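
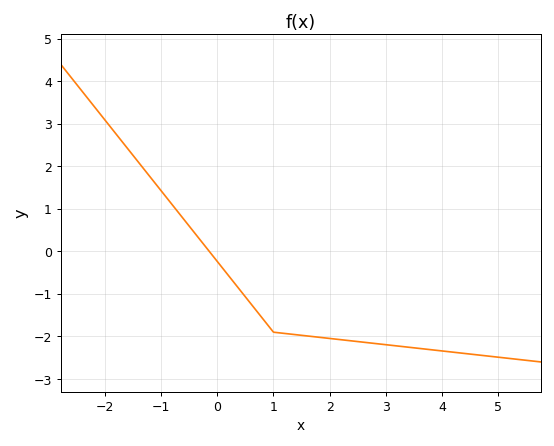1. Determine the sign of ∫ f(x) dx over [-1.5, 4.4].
negative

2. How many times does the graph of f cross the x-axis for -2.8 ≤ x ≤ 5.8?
1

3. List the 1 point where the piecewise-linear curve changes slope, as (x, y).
(1, -1.9)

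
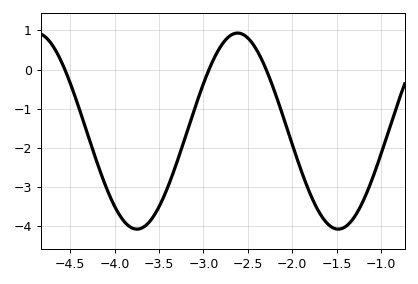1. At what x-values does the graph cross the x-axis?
-4.56, -2.94, -2.29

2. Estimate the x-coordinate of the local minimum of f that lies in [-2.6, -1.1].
-1.48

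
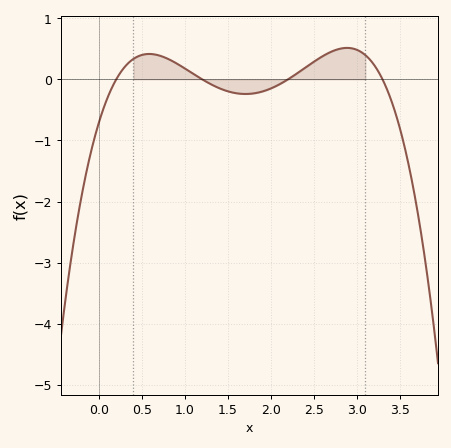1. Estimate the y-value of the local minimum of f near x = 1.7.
-0.24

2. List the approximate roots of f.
0.2, 1.2, 2.2, 3.3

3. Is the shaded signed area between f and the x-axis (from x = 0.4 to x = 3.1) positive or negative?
positive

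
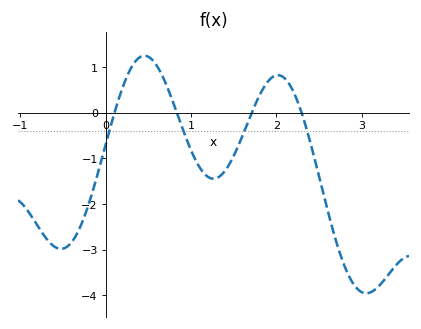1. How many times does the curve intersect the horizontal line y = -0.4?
4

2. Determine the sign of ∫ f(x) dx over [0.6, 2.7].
negative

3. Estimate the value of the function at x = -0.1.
-1.4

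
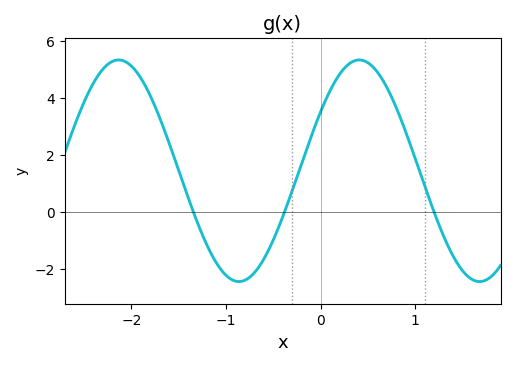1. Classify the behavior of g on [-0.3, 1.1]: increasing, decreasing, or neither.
neither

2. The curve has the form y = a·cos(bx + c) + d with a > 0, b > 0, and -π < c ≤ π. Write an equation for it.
y = 3.89cos(2.47x - 1.01) + 1.44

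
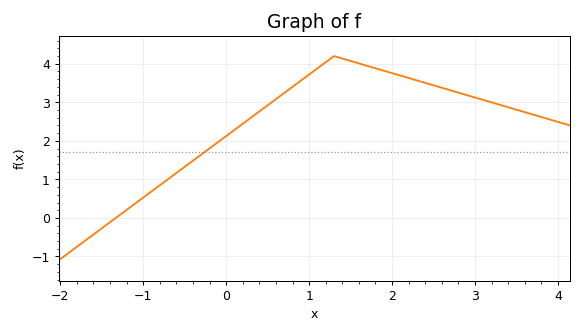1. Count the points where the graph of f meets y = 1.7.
1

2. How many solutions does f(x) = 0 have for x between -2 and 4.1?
1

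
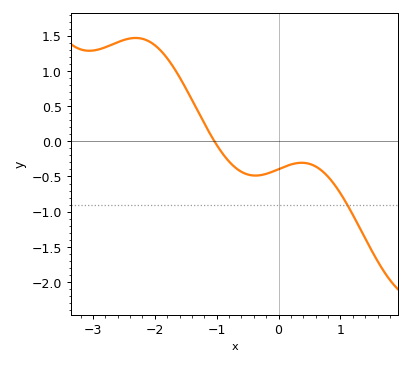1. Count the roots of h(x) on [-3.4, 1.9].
1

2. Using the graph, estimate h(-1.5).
0.75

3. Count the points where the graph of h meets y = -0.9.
1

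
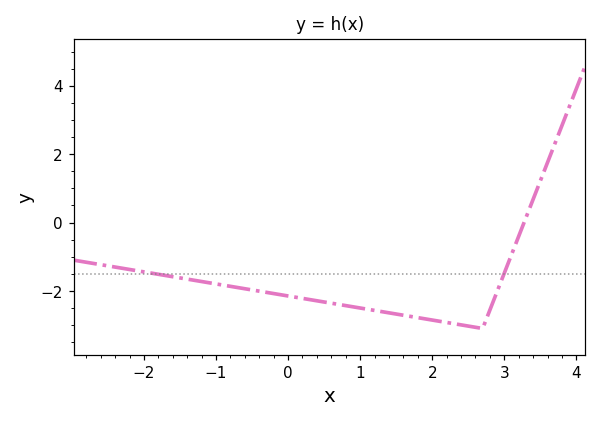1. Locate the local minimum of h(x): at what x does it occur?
2.7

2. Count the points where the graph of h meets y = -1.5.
2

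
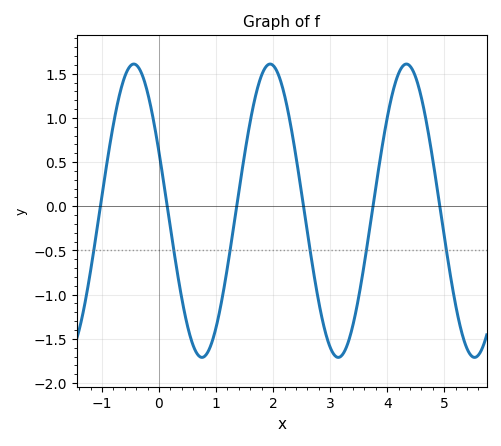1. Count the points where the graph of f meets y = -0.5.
6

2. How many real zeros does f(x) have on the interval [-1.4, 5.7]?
6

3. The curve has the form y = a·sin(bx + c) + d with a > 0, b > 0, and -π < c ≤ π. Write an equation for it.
y = 1.66sin(2.6x + 2.7) - 0.05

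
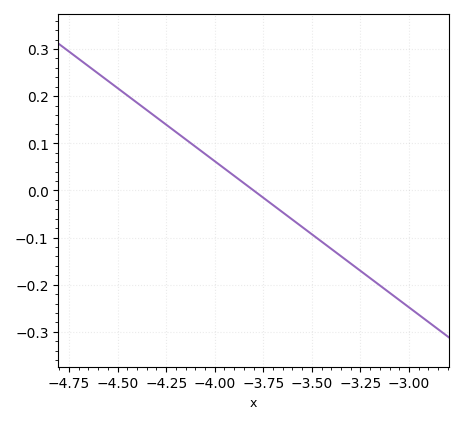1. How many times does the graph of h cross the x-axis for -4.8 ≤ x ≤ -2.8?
1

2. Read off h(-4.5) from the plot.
0.22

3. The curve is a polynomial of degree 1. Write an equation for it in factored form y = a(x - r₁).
y = -0.31(x + 3.8)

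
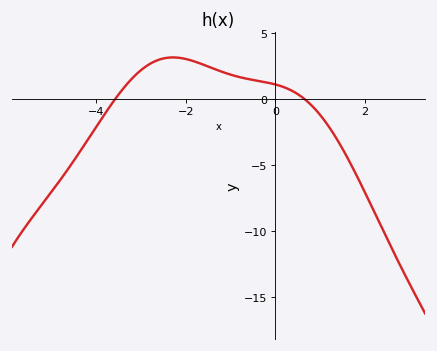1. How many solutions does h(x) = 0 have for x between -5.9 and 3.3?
2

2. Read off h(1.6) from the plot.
-4.5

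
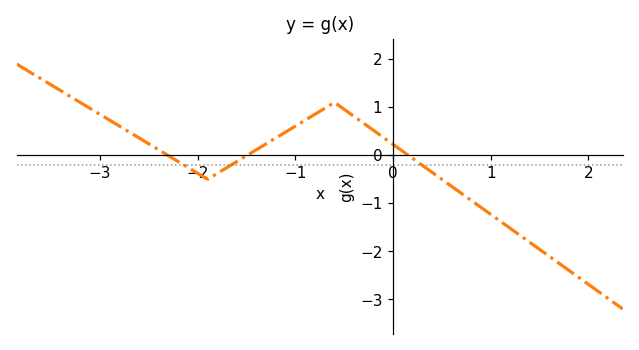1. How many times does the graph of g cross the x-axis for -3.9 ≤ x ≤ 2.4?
3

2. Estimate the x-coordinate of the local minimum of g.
-1.9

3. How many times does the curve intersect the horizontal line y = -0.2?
3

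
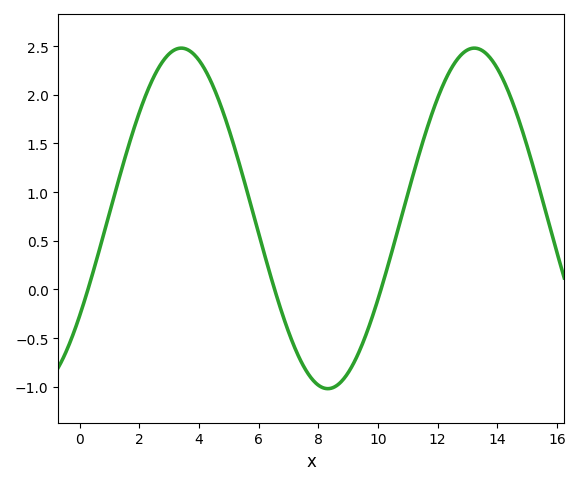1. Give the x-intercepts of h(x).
0.281, 6.53, 10.1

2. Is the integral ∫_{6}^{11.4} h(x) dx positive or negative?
negative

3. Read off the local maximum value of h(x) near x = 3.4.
2.48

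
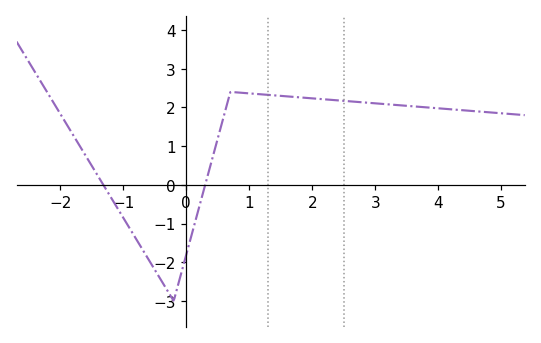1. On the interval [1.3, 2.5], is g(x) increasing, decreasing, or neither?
decreasing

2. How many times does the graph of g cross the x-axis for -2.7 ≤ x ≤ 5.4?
2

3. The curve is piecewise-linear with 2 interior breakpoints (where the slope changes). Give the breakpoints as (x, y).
(-0.2, -3); (0.7, 2.4)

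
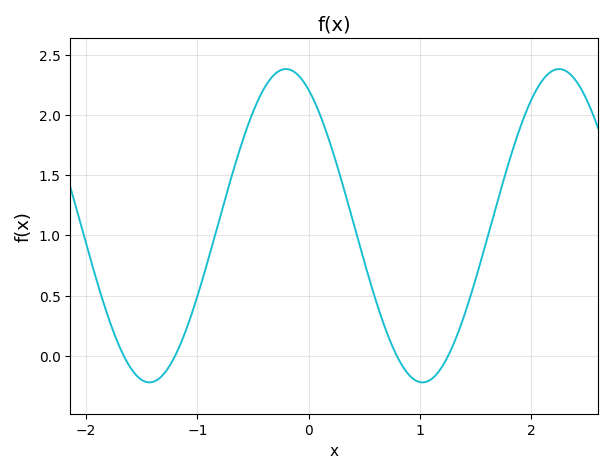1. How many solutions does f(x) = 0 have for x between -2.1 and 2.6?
4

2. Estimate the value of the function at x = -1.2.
0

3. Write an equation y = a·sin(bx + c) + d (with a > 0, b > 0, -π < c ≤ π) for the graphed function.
y = 1.3sin(2.56x + 2.09) + 1.08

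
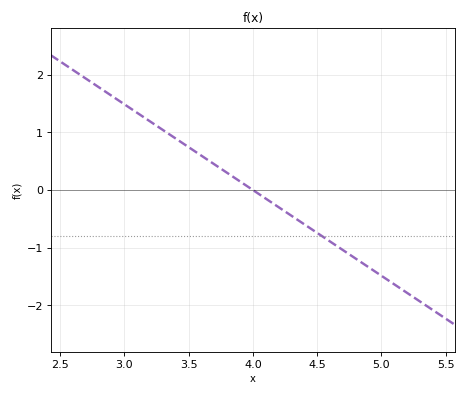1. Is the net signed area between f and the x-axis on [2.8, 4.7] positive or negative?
positive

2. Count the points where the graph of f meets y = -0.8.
1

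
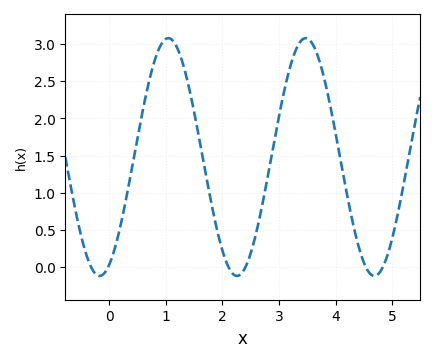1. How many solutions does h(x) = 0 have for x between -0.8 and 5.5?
6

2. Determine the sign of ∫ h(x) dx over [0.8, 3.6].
positive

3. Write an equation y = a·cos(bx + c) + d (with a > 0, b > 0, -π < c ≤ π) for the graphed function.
y = 1.6cos(2.59x - 2.71) + 1.48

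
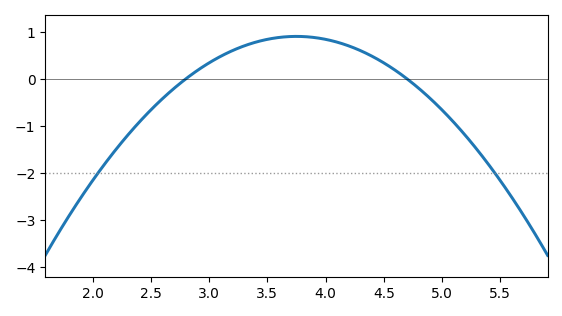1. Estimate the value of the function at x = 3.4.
0.78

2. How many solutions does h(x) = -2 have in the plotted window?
2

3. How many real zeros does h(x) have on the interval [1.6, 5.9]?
2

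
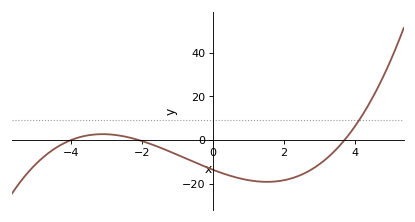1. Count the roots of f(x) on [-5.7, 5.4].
3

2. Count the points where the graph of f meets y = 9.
1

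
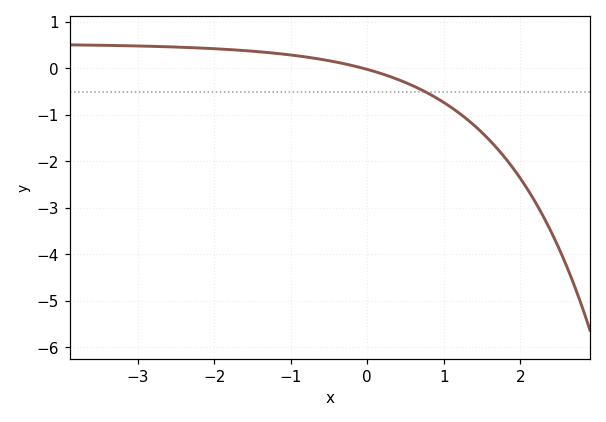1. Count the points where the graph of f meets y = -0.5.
1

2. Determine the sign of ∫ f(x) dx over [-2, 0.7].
positive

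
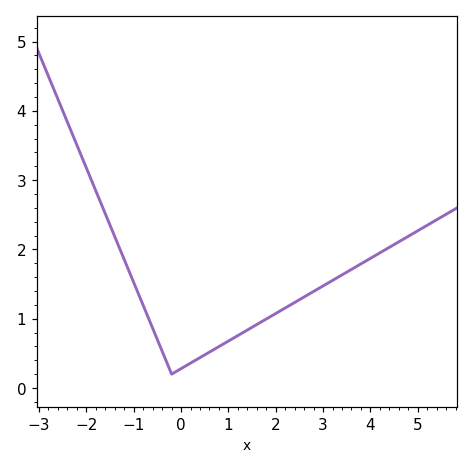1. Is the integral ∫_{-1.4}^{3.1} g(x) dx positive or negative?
positive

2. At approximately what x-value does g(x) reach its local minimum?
-0.199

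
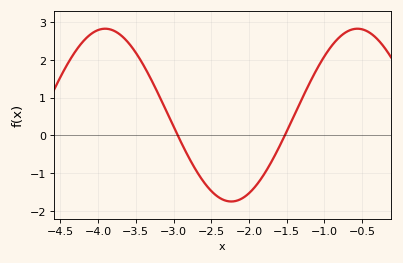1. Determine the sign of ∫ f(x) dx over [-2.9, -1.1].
negative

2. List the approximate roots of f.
-2.9, -1.5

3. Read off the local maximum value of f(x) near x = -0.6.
2.8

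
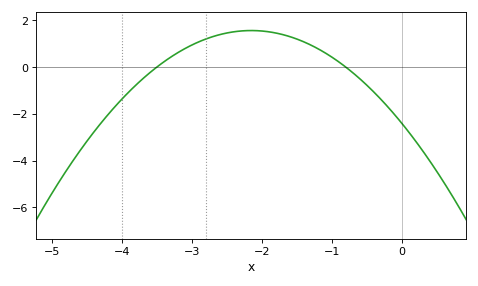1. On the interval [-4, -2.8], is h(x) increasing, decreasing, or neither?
increasing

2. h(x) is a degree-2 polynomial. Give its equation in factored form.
y = -0.86(x + 3.5)(x + 0.8)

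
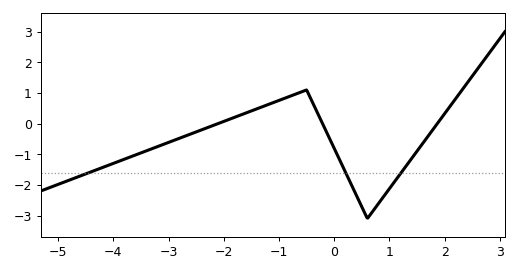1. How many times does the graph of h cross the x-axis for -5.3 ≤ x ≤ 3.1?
3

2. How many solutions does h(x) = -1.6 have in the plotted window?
3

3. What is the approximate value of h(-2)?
0.1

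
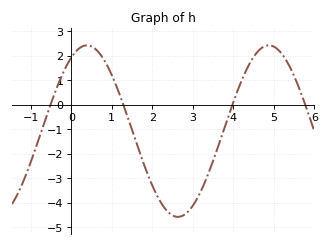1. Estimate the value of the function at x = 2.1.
-3.6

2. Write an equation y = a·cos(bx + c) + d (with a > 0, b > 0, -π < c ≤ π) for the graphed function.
y = 3.5cos(1.4x - 0.54) - 1.07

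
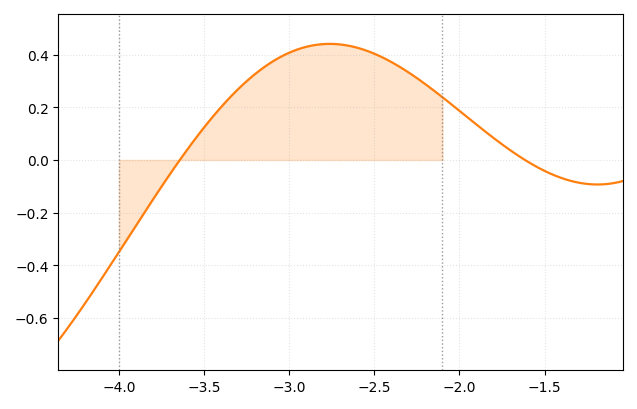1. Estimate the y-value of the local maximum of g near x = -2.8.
0.441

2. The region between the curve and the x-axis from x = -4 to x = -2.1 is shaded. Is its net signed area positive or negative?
positive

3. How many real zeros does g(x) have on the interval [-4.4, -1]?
2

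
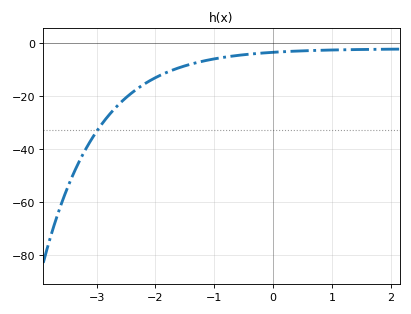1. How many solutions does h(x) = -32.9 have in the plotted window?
1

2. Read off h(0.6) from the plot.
-2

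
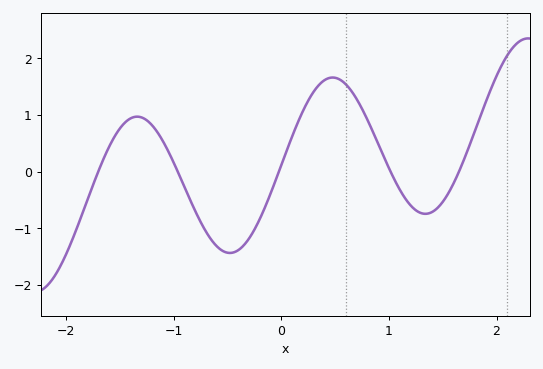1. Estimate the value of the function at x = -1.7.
0.003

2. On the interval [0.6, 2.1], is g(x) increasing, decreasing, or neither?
neither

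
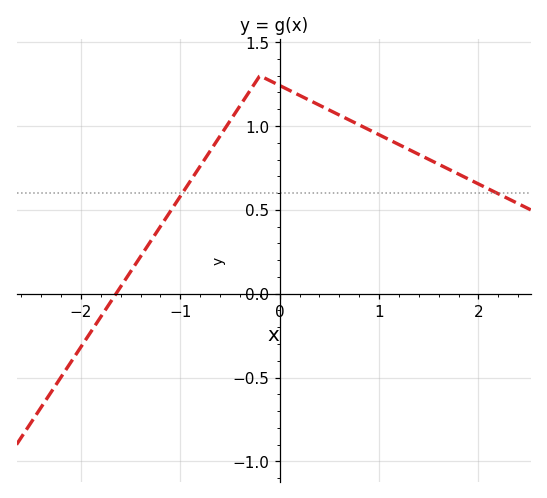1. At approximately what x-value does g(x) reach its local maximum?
-0.199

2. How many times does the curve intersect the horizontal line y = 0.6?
2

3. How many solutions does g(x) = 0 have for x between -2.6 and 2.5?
1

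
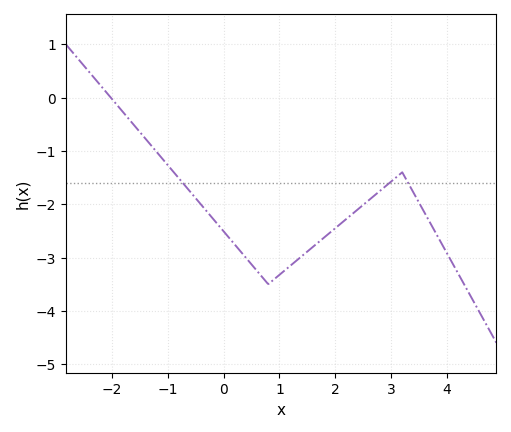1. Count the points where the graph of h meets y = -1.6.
3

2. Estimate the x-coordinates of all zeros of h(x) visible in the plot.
-2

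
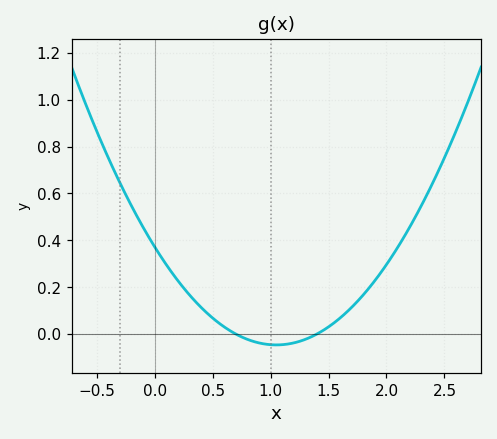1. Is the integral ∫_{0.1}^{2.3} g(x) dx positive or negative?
positive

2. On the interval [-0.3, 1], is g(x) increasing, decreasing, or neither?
decreasing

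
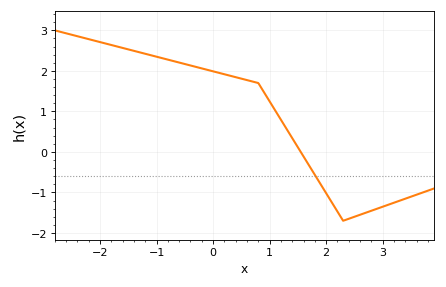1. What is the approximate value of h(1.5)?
0.113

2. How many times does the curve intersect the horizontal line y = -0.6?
1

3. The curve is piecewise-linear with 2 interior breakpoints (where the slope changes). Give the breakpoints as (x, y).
(0.8, 1.7); (2.3, -1.7)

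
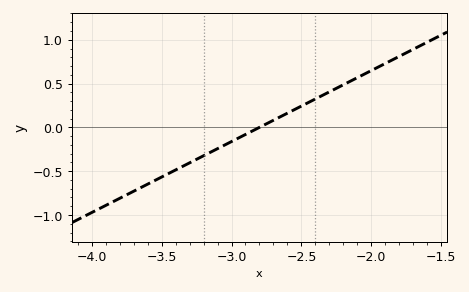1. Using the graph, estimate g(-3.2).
-0.324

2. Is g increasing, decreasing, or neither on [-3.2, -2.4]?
increasing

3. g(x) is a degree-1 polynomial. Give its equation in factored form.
y = 0.81(x + 2.8)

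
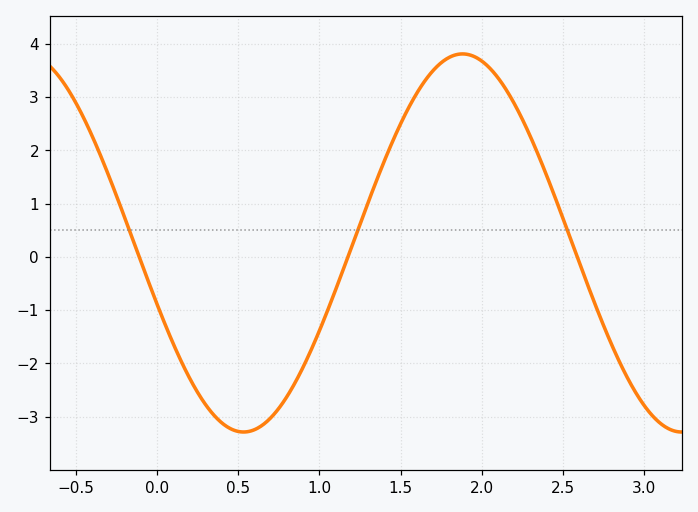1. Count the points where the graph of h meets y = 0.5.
3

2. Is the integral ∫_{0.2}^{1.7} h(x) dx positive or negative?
negative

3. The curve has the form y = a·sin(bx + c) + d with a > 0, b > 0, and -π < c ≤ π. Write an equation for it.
y = 3.55sin(2.33x - 2.81) + 0.26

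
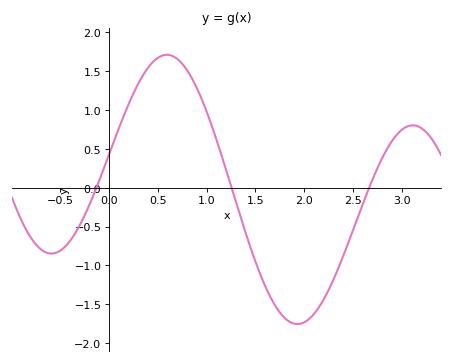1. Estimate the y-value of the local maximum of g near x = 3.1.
0.8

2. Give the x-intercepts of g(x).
-0.1, 1.3, 2.7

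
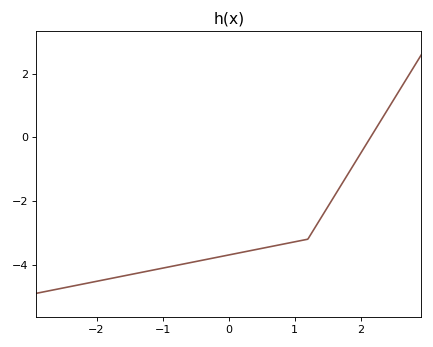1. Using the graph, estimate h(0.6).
-3.4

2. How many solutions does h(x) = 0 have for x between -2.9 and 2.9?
1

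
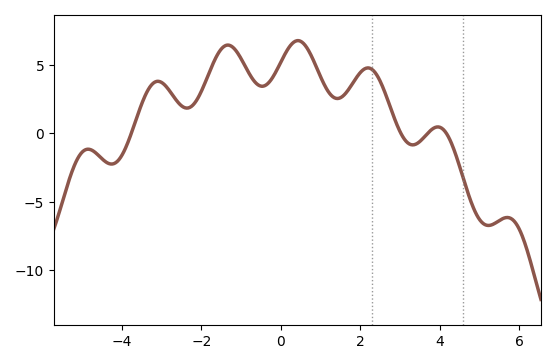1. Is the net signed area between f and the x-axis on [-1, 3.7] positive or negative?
positive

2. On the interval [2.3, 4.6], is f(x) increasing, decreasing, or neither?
neither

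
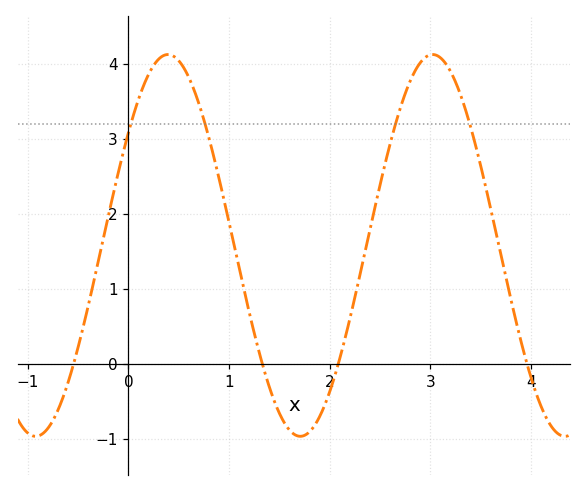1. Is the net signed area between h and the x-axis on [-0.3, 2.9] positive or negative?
positive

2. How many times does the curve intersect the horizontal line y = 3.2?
4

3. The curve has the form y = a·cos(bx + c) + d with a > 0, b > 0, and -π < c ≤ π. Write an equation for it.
y = 2.55cos(2.39x - 0.94) + 1.58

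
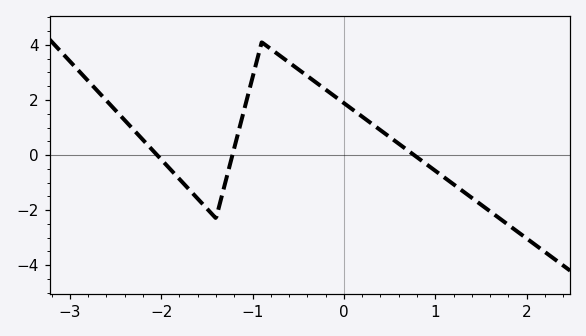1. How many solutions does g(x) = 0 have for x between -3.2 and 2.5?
3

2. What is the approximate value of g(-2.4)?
1.2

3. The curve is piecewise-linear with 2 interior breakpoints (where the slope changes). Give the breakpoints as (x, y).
(-1.4, -2.3); (-0.9, 4.1)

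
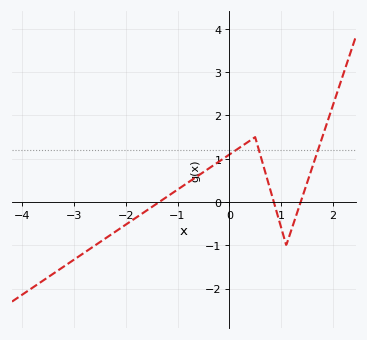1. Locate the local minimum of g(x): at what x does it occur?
1.1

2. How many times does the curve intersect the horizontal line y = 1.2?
3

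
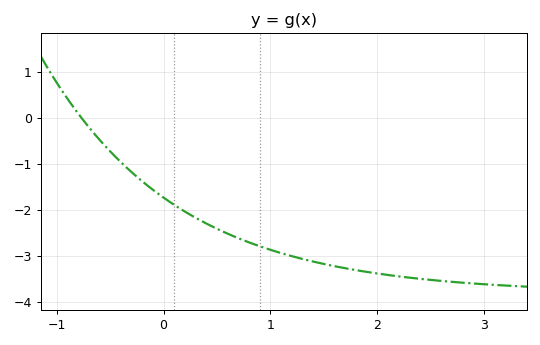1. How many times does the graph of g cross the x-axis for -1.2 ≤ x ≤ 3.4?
1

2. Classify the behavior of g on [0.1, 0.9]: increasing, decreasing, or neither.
decreasing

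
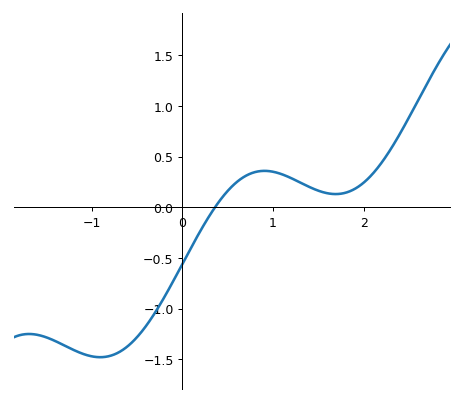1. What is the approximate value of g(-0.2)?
-0.9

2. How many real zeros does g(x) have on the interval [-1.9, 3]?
1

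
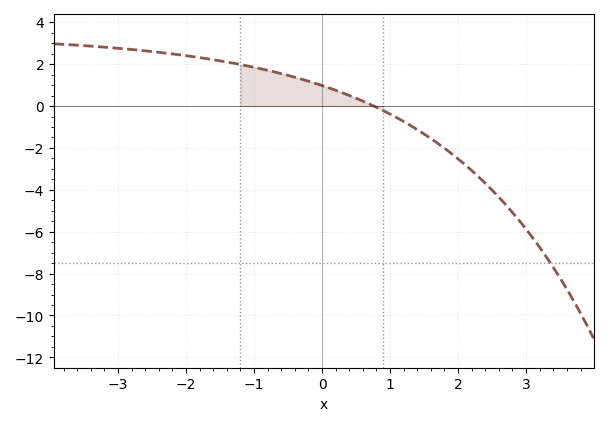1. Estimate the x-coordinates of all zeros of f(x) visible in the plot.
0.761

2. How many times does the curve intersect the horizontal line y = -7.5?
1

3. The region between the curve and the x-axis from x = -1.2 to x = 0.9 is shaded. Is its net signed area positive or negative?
positive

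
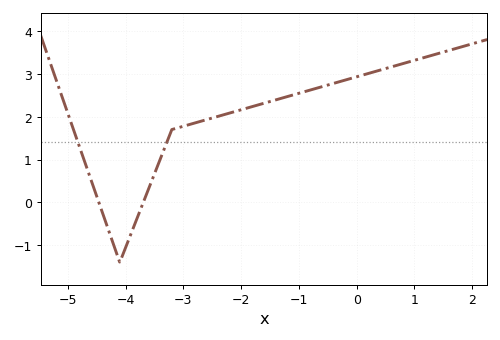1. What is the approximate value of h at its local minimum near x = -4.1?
-1.39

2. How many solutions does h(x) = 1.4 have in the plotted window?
2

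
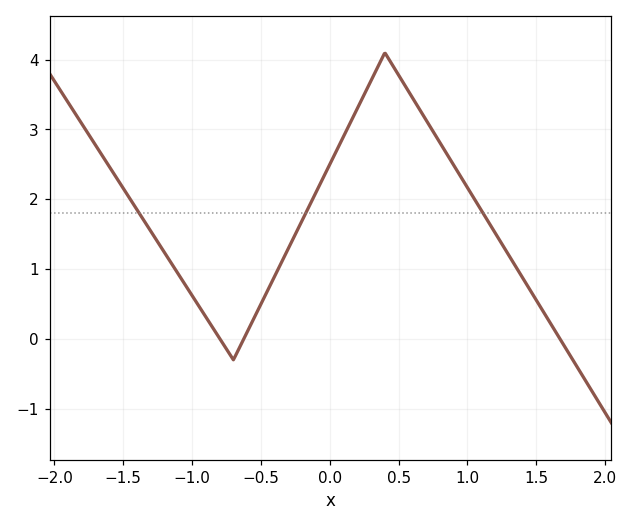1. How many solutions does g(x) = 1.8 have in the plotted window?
3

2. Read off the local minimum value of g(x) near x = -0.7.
-0.3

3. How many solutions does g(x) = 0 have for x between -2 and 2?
3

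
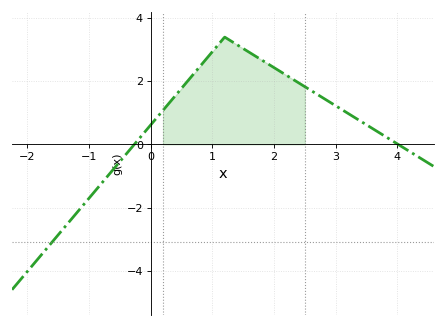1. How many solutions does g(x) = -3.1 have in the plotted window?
1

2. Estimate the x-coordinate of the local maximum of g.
1.2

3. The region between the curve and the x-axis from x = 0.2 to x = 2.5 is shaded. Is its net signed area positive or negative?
positive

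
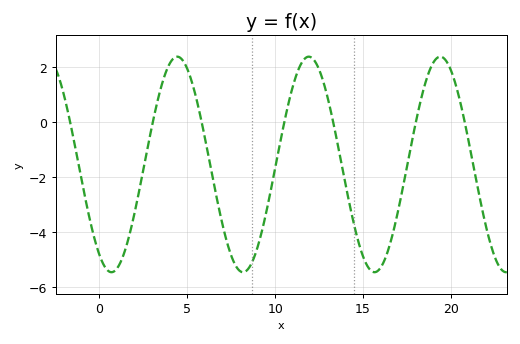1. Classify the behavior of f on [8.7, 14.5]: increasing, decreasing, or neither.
neither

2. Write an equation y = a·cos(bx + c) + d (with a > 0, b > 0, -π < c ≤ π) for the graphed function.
y = 3.92cos(0.84x + 2.56) - 1.54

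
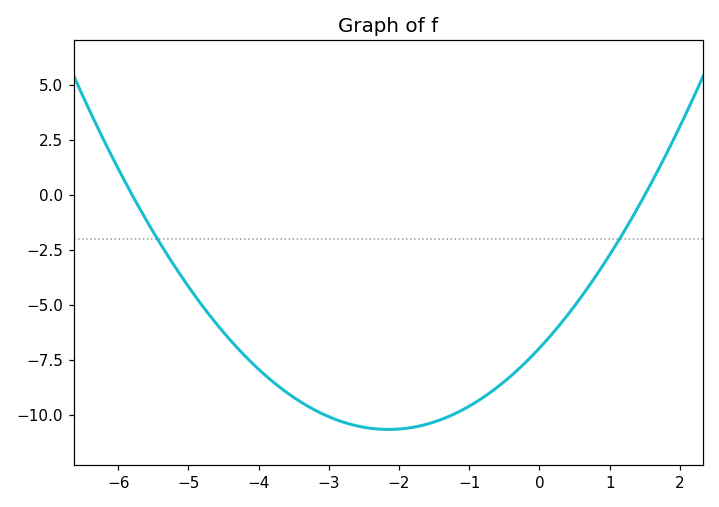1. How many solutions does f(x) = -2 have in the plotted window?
2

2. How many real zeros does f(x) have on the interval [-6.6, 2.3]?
2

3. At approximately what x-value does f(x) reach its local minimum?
-2.15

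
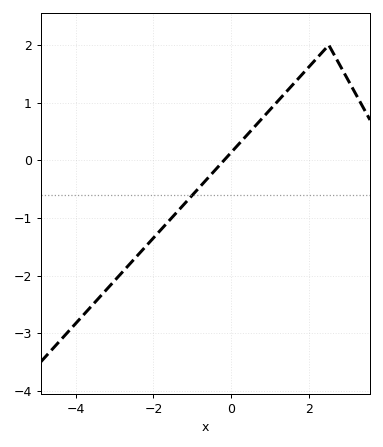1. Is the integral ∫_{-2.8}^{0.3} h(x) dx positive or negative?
negative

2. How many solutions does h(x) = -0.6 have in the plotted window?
1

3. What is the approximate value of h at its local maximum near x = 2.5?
2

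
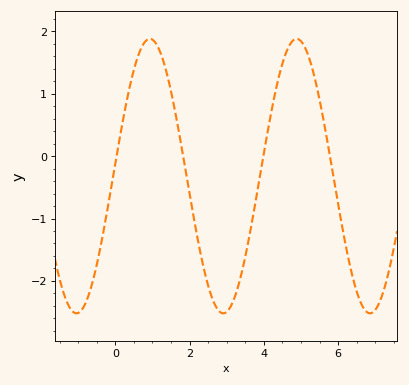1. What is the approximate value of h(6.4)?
-1.96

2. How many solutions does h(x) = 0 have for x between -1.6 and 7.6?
4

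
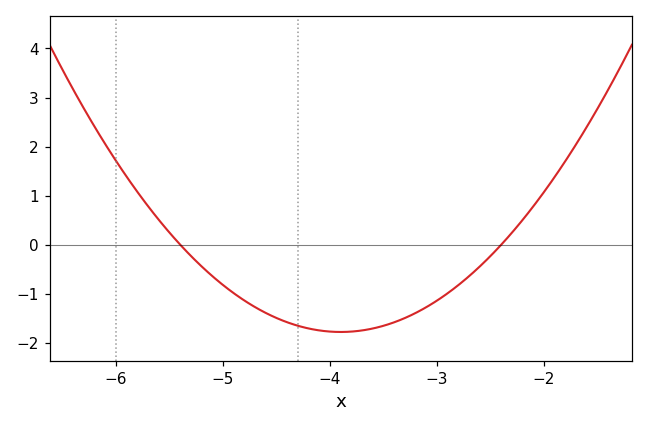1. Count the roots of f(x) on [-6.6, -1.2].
2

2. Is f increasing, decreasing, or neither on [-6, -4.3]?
decreasing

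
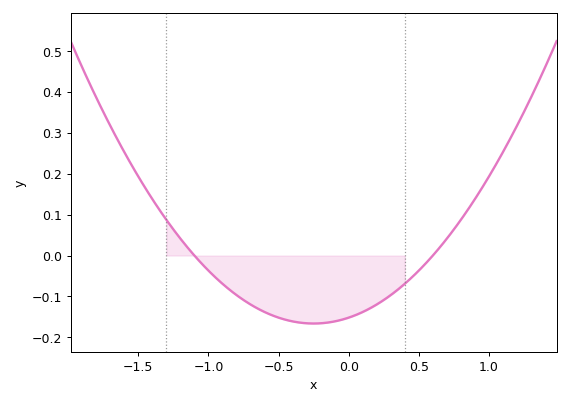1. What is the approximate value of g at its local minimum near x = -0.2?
-0.17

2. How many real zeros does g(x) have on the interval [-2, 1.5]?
2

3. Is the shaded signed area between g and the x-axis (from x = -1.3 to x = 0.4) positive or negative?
negative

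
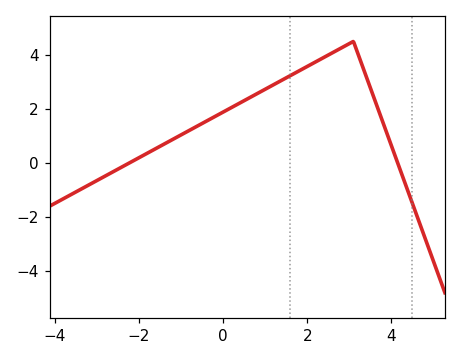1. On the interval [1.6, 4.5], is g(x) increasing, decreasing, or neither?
neither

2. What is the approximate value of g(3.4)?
3.22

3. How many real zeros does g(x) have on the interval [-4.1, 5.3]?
2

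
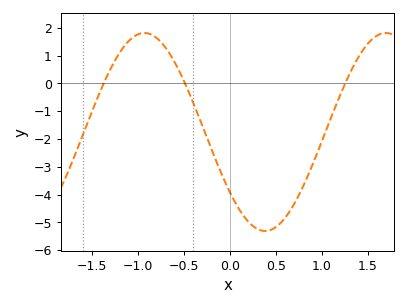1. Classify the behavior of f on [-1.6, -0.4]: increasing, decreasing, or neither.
neither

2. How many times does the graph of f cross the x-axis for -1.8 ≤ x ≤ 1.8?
3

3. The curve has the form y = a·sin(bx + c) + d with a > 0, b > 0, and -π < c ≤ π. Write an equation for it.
y = 3.56sin(2.4x - 2.5) - 1.75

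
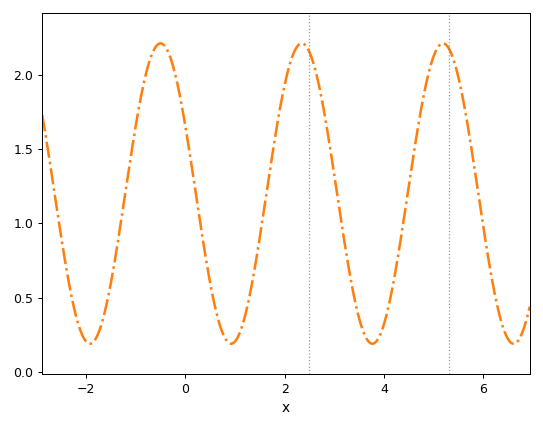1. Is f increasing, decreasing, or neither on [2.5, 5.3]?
neither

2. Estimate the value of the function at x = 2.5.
2.15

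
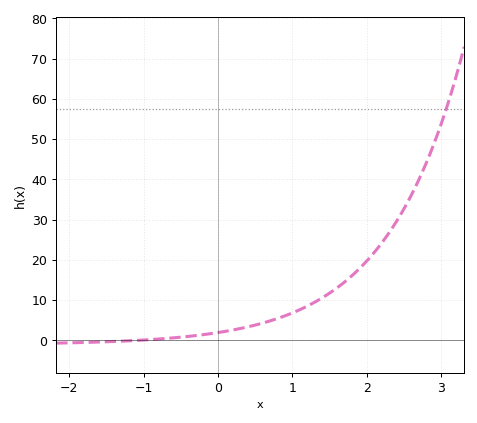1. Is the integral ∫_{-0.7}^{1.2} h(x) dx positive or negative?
positive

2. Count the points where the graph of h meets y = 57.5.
1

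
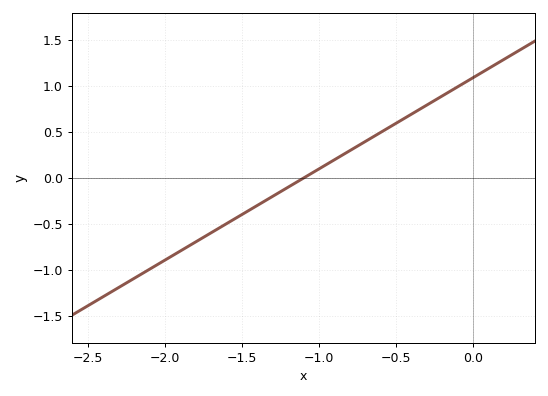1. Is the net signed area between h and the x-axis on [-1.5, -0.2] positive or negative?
positive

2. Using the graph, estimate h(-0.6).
0.5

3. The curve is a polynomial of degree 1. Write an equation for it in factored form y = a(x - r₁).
y = 0.99(x + 1.1)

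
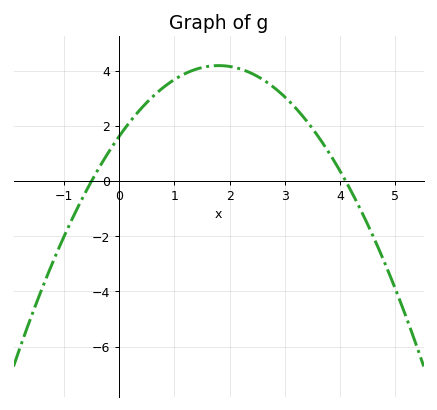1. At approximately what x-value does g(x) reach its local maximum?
1.8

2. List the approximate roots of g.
-0.5, 4.1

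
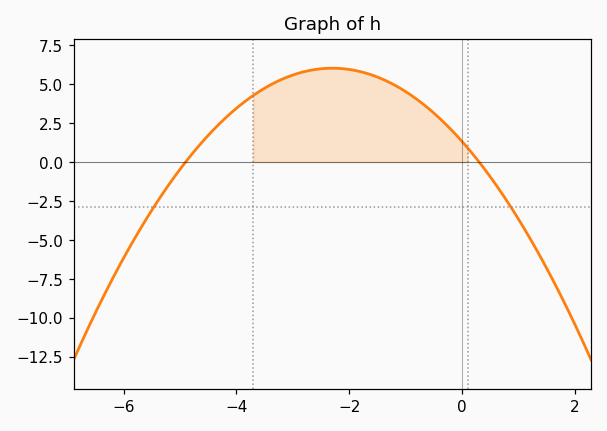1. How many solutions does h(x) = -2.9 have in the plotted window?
2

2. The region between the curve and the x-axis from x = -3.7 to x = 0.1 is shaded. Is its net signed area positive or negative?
positive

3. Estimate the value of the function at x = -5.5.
-3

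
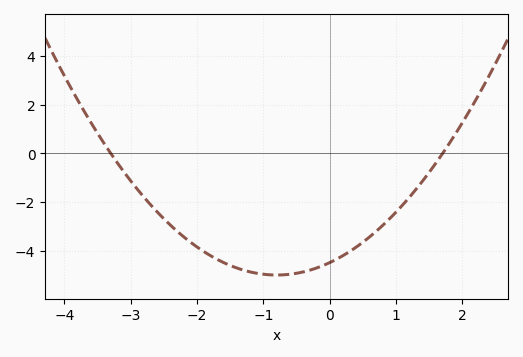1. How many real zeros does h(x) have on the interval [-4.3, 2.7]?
2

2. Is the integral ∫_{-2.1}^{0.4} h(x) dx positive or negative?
negative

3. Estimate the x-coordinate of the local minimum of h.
-0.8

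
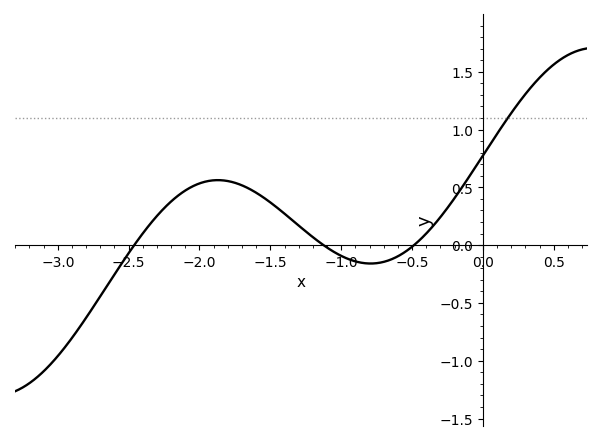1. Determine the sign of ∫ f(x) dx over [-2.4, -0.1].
positive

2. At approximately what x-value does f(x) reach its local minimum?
-0.8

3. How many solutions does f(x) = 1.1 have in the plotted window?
1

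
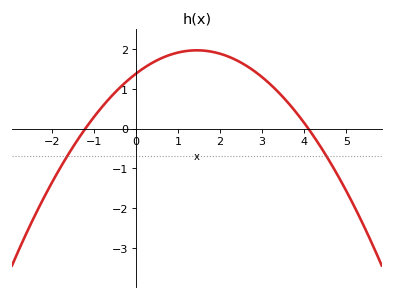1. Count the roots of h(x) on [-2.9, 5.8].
2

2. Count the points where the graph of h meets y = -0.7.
2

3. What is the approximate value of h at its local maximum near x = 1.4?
1.97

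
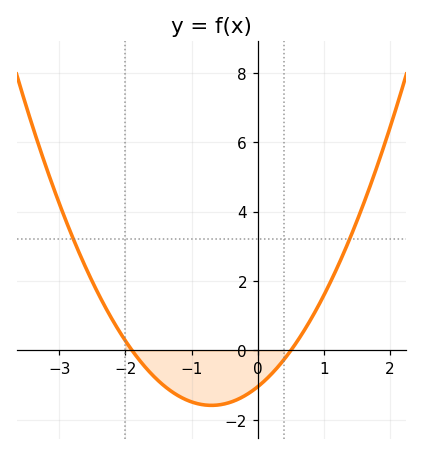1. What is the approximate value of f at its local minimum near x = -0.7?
-1.58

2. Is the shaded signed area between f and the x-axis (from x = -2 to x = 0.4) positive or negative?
negative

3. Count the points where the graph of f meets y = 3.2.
2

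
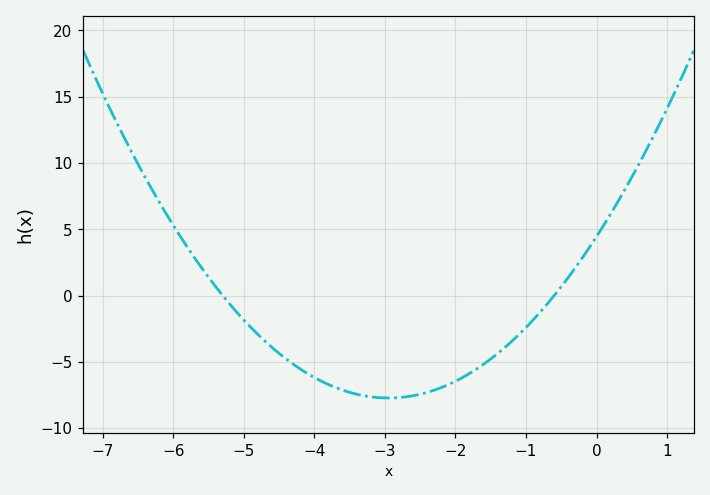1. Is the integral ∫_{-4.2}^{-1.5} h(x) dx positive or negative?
negative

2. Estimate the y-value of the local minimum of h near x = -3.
-7.5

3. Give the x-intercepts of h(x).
-5.2, -0.6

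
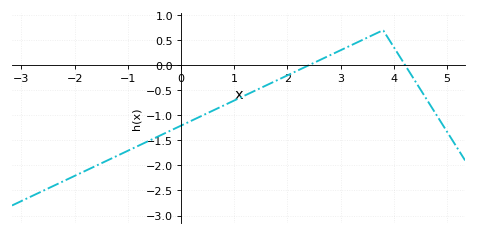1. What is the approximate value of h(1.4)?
-0.5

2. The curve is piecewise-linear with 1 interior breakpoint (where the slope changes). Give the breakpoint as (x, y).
(3.8, 0.7)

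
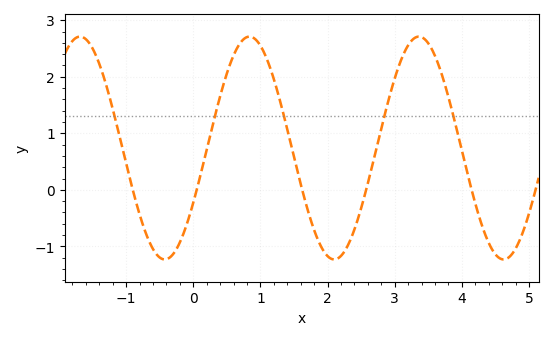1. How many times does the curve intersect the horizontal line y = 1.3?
5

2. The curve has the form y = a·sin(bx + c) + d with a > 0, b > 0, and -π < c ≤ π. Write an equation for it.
y = 1.97sin(2.49x - 0.51) + 0.74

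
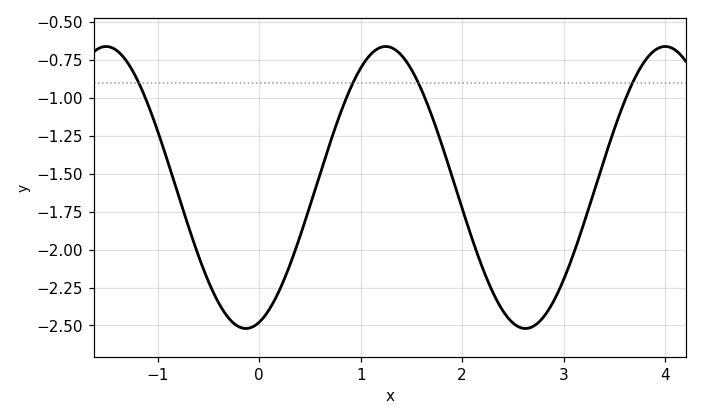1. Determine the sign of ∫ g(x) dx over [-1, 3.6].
negative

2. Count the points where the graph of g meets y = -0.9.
4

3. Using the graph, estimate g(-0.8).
-1.63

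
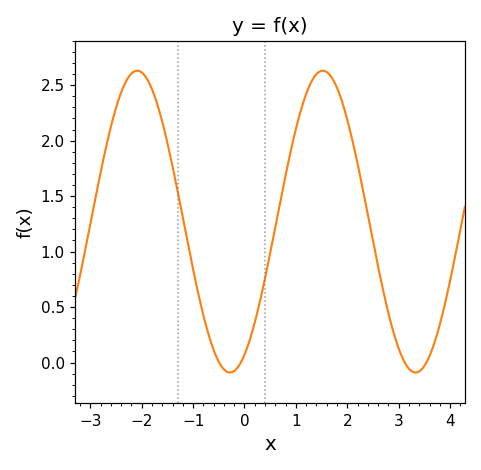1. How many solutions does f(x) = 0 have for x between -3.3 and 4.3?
4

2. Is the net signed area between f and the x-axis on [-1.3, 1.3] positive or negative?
positive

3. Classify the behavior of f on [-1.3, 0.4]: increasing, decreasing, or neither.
neither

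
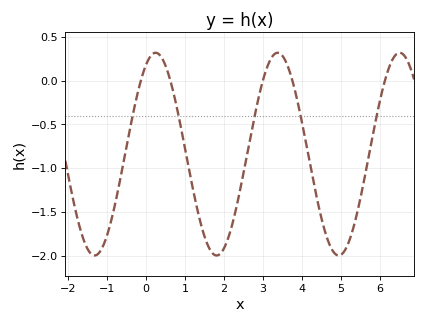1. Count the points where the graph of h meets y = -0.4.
5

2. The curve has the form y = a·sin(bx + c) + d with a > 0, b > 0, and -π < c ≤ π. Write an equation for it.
y = 1.16sin(2.01x + 1.07) - 0.84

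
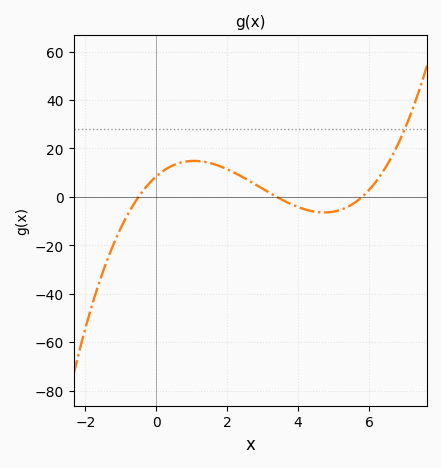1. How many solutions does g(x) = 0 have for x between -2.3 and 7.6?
3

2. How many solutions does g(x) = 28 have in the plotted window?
1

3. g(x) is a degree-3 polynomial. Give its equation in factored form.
y = 0.86(x + 0.5)(x - 3.4)(x - 5.8)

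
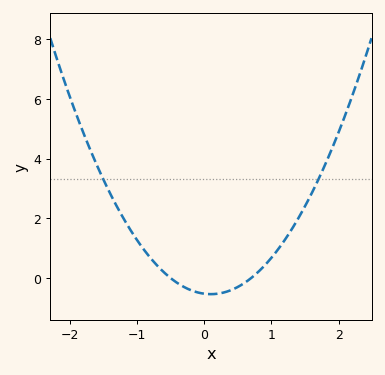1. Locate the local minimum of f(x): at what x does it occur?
0.1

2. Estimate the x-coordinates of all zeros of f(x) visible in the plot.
-0.5, 0.7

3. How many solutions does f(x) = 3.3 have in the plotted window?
2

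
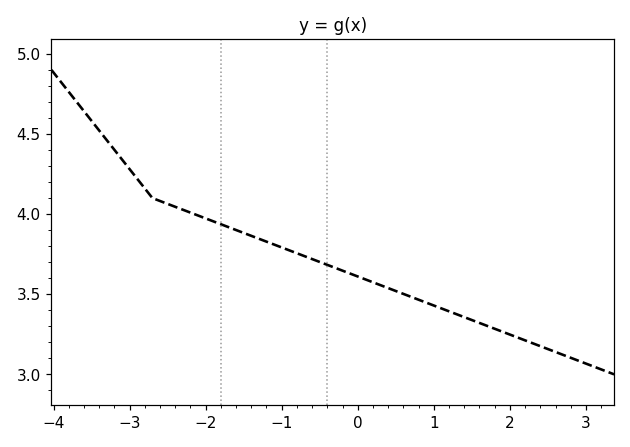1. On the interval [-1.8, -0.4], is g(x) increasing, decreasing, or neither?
decreasing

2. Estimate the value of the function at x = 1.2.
3.39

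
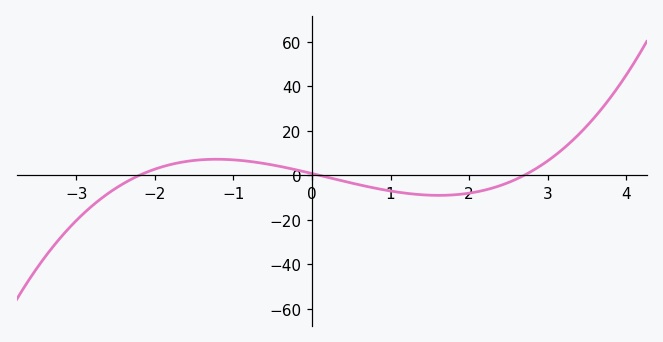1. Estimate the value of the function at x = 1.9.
-8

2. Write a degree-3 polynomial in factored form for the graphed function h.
y = 1.43(x + 2.2)(x - 0.1)(x - 2.7)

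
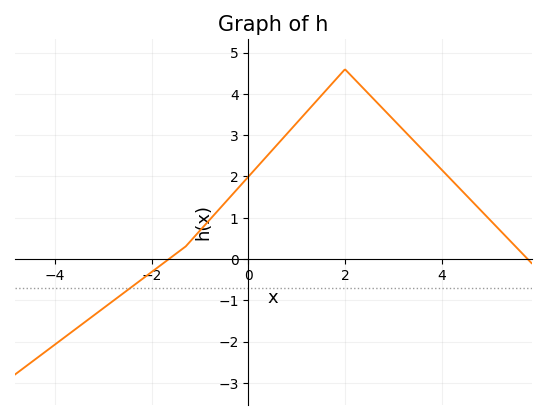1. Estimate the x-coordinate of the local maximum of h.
2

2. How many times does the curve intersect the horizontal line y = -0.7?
1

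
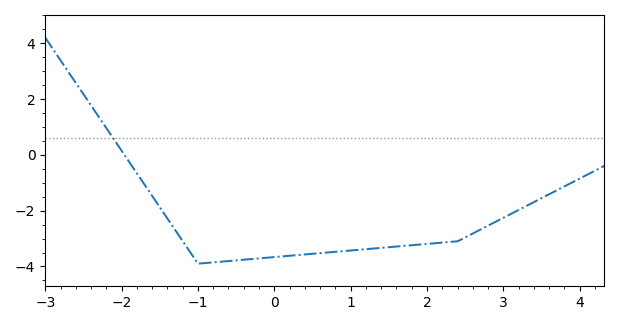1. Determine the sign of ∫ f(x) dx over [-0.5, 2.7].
negative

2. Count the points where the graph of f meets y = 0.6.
1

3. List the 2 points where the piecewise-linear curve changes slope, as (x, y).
(-1, -3.9); (2.4, -3.1)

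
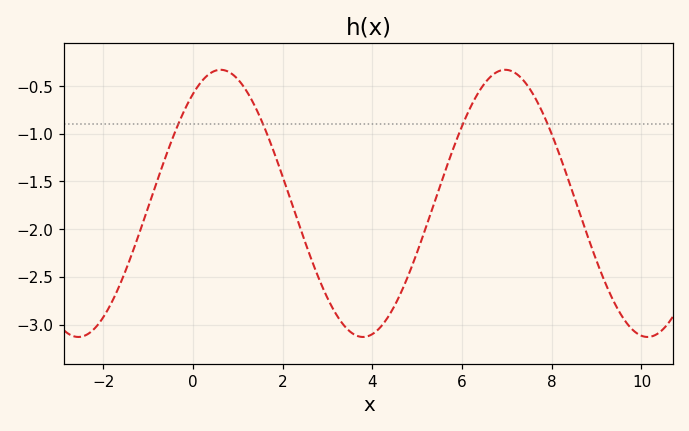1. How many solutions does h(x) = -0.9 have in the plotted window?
4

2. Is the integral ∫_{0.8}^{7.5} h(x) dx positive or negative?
negative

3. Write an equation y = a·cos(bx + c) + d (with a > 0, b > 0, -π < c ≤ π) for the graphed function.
y = 1.4cos(0.99x - 0.61) - 1.73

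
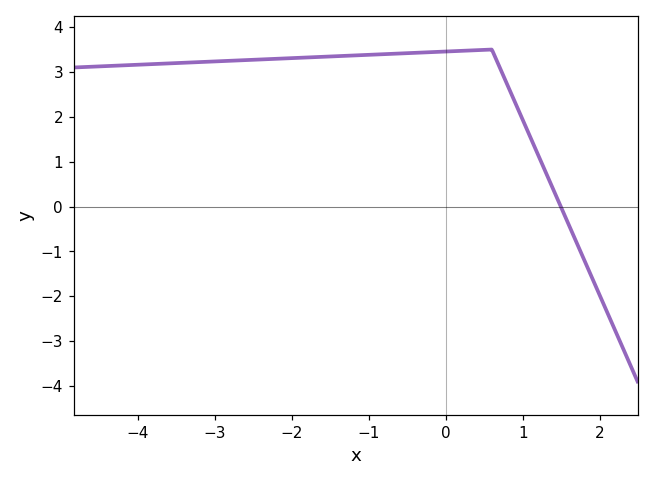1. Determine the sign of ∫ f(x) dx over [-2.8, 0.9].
positive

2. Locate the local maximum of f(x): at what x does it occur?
0.6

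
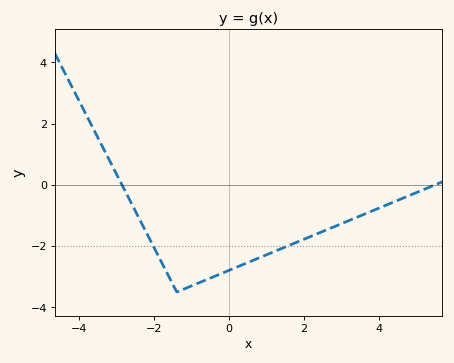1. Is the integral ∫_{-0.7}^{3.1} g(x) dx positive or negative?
negative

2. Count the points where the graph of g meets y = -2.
2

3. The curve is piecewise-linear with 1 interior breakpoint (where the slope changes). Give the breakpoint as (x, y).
(-1.4, -3.5)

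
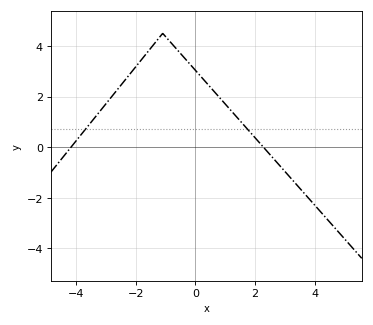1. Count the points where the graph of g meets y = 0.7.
2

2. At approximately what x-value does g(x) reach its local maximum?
-1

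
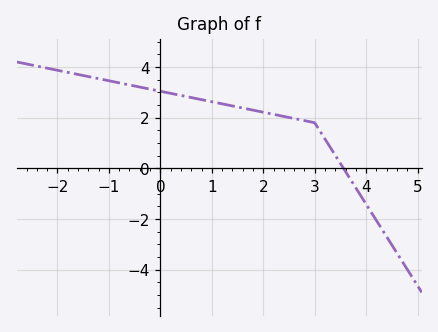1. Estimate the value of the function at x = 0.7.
2.75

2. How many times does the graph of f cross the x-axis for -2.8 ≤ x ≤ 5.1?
1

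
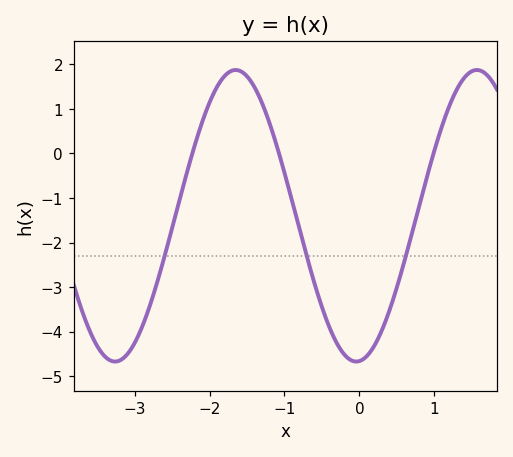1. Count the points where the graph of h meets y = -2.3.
3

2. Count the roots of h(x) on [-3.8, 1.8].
3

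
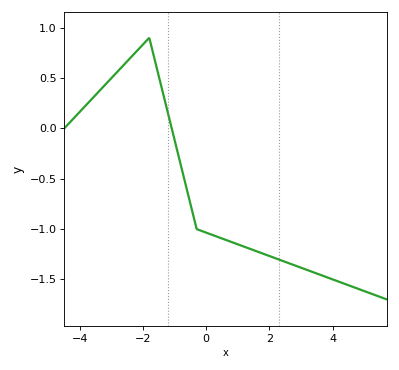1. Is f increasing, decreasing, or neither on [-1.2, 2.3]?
decreasing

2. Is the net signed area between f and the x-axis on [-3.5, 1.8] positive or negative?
negative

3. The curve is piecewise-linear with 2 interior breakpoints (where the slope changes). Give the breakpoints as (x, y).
(-1.8, 0.9); (-0.3, -1)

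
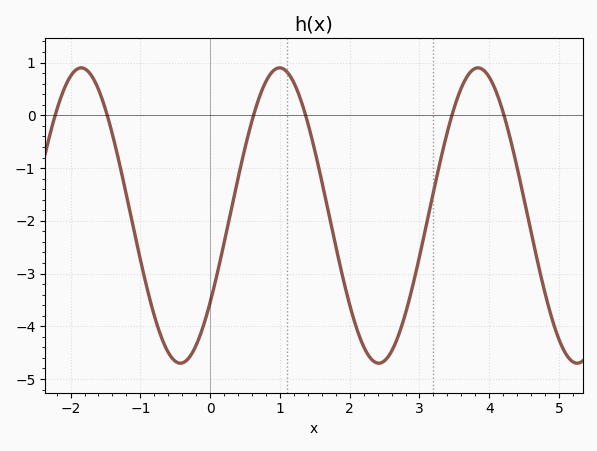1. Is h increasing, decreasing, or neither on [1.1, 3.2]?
neither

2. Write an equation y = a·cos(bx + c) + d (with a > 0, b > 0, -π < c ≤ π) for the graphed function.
y = 2.8cos(2.21x - 2.2) - 1.9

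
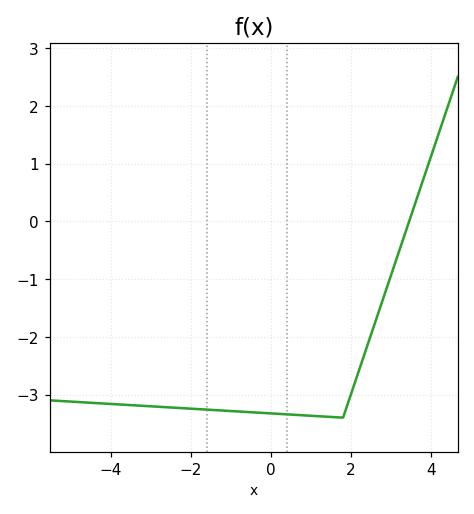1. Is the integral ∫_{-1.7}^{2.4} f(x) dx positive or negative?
negative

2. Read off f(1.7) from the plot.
-3.4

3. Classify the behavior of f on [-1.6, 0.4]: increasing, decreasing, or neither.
decreasing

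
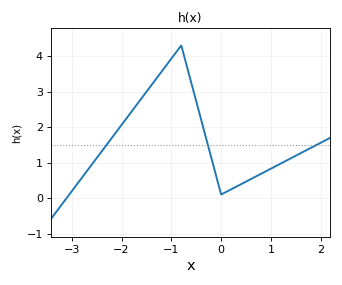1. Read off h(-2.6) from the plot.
0.9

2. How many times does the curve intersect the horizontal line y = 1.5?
3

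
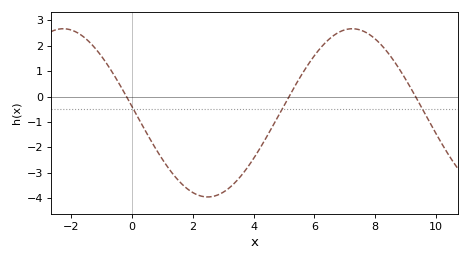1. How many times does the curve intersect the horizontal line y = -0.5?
3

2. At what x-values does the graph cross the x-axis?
-0.188, 5.16, 9.33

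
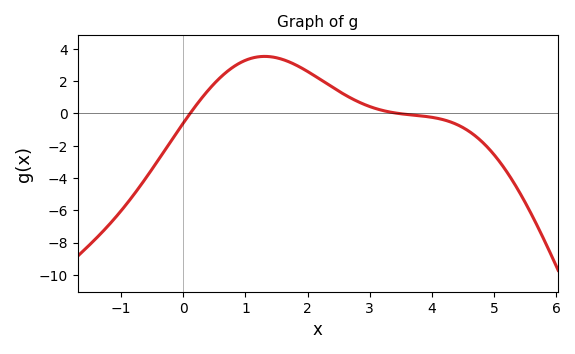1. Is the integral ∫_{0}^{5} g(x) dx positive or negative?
positive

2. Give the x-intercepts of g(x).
0.11, 3.47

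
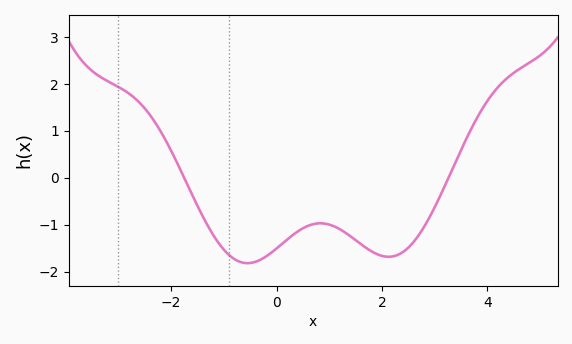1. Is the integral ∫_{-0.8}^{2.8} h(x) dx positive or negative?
negative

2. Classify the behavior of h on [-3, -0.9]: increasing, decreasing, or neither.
decreasing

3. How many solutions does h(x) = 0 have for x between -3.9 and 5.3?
2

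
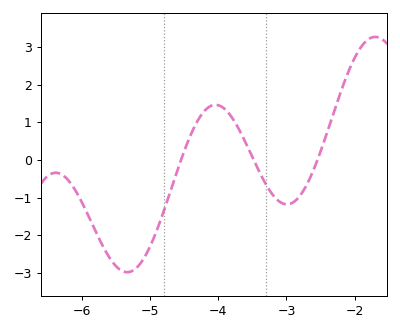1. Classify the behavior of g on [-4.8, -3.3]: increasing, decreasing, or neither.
neither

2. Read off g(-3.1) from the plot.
-1.11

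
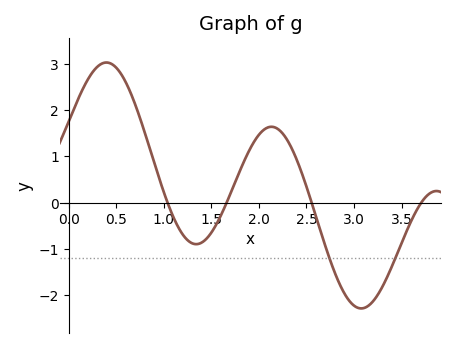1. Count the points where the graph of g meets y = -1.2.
2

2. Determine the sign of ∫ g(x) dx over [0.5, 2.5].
positive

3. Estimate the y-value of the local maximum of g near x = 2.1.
1.64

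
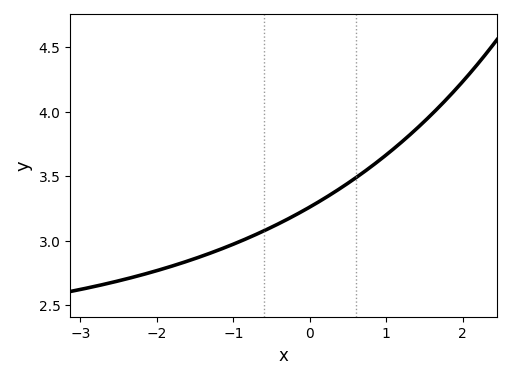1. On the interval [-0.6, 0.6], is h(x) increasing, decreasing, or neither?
increasing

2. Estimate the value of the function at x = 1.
3.65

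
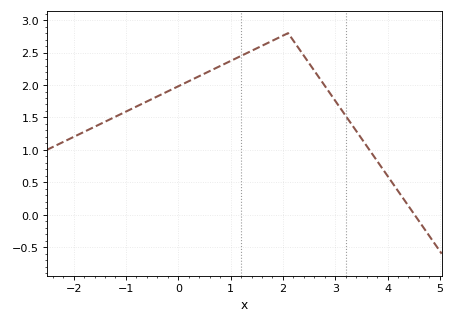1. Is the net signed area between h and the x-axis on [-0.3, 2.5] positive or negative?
positive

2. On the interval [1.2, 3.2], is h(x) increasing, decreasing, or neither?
neither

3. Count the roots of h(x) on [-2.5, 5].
1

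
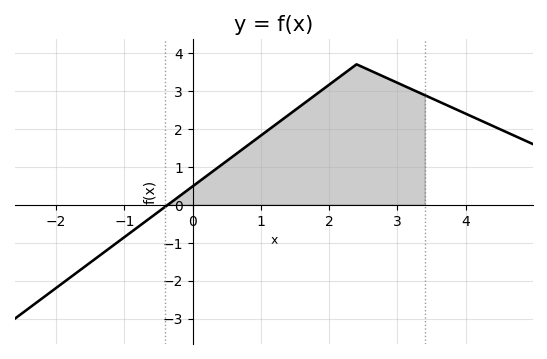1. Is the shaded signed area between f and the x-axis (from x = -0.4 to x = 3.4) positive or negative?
positive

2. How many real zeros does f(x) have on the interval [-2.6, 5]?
1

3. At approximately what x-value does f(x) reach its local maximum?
2.4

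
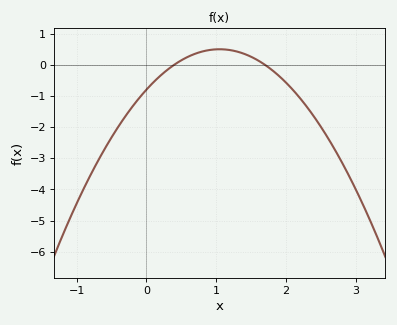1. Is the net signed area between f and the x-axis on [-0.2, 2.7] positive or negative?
negative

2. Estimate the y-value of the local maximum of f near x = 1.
0.499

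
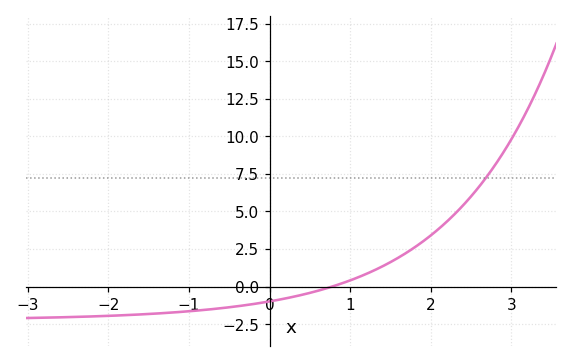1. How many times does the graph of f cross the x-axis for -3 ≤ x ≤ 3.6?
1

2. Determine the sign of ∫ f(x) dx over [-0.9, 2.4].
positive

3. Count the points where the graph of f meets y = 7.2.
1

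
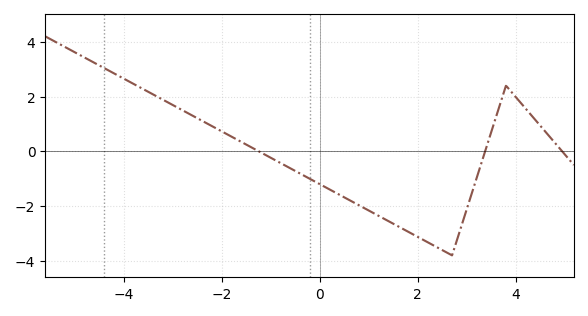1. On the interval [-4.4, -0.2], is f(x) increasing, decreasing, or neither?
decreasing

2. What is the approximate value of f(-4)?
2.6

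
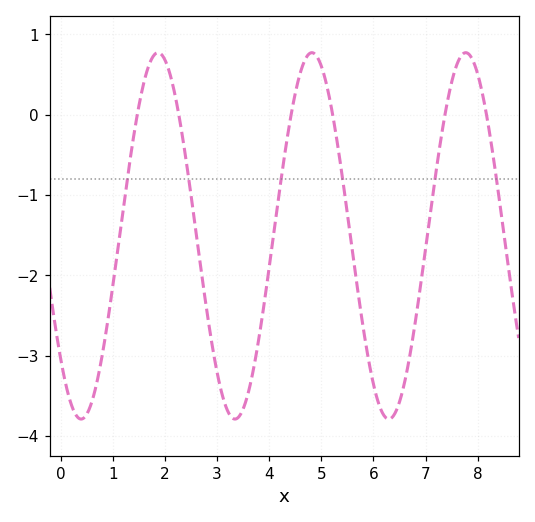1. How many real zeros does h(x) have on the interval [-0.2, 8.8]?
6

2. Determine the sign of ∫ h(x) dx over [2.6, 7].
negative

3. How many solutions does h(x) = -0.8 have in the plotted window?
6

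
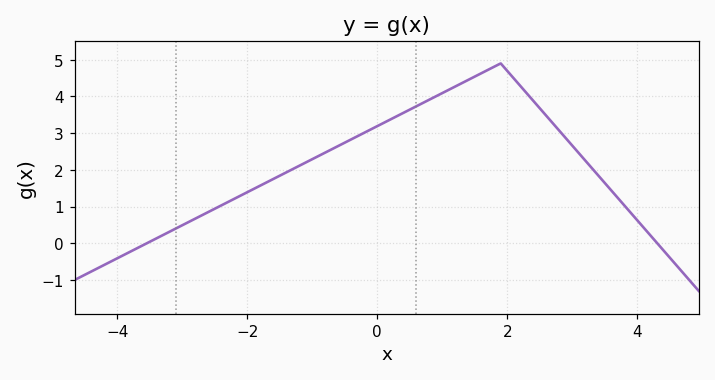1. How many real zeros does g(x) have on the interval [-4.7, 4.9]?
2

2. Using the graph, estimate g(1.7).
4.7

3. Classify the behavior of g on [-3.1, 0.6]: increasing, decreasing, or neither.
increasing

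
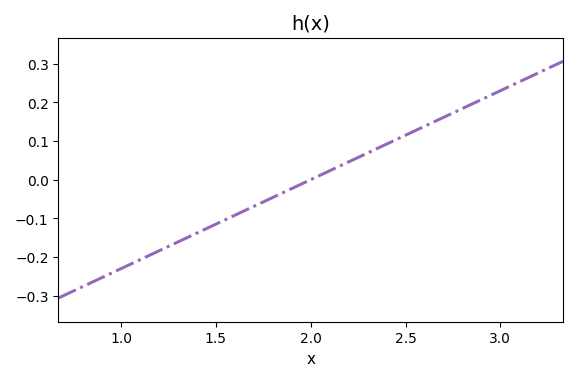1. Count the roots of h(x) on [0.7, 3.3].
1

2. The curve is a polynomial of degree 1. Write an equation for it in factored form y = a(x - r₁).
y = 0.23(x - 2)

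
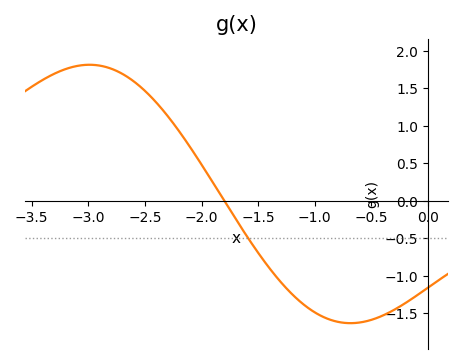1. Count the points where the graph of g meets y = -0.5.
1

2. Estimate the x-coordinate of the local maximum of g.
-3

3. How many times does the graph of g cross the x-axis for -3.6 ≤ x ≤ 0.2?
1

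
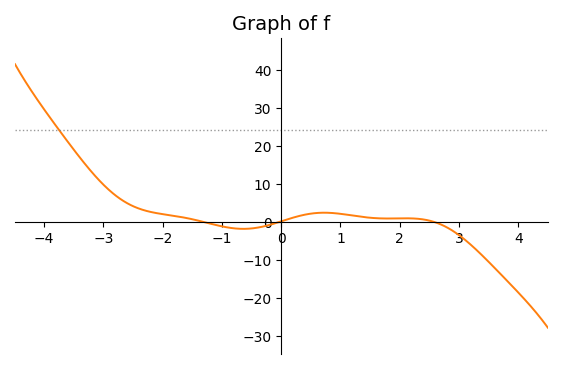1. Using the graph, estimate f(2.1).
1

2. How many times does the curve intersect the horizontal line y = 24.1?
1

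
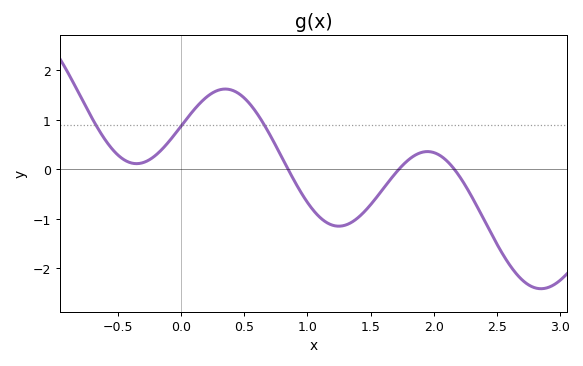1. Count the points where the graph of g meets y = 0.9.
3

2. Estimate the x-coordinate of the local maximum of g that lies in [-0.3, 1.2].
0.351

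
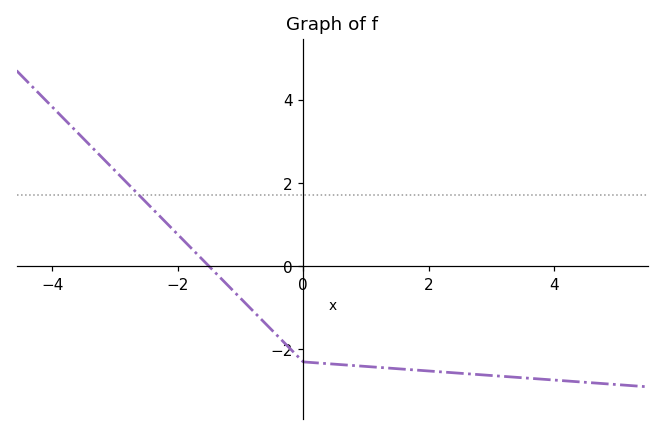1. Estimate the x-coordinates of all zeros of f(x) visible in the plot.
-1.6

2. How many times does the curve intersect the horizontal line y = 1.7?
1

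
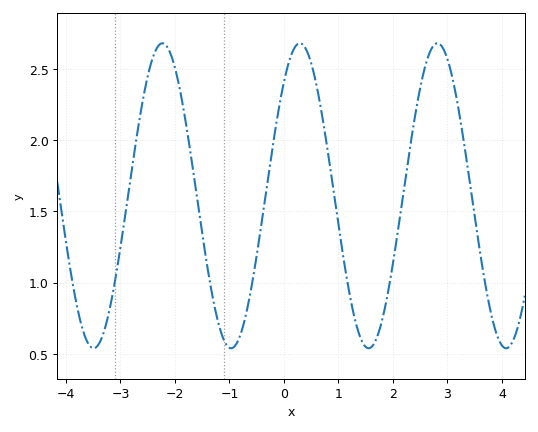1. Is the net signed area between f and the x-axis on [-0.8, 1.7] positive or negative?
positive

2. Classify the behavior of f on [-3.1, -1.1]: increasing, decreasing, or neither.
neither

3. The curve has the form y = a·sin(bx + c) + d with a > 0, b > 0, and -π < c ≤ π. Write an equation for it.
y = 1.07sin(2.5x + 0.84) + 1.61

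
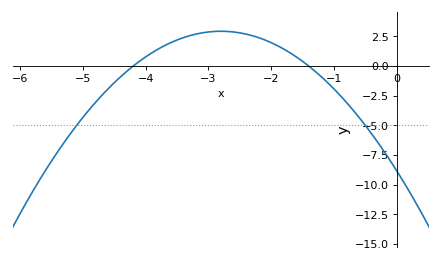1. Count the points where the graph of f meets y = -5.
2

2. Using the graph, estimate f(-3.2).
2.6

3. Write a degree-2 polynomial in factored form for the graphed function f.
y = -1.5(x + 4.2)(x + 1.4)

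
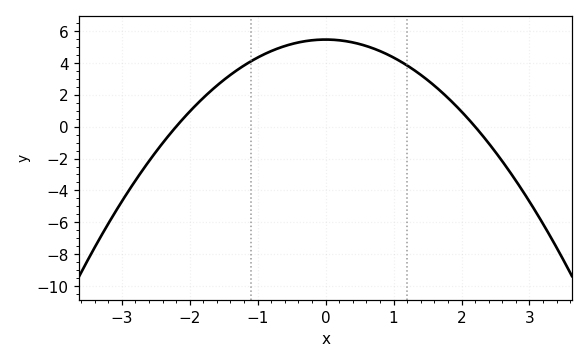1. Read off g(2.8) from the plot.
-3.39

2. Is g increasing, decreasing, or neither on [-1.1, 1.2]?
neither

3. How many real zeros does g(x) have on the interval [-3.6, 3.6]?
2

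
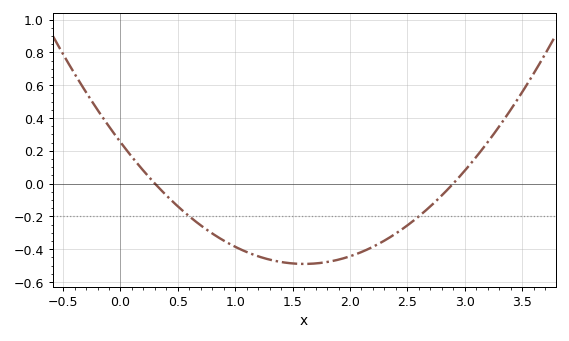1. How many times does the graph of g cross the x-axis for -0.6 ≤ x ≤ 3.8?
2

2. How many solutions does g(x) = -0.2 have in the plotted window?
2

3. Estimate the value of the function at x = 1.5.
-0.48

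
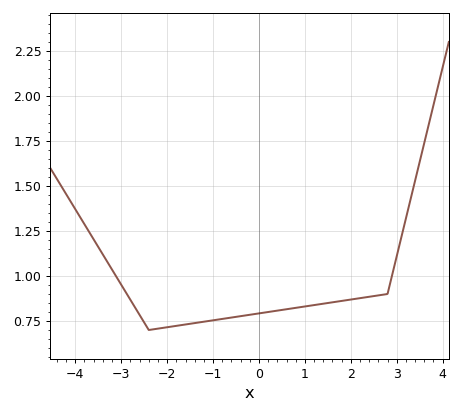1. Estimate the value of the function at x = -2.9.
0.91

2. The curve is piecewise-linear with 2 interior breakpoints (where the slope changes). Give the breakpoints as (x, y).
(-2.4, 0.7); (2.8, 0.9)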